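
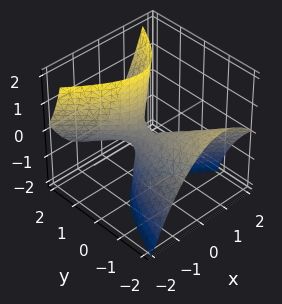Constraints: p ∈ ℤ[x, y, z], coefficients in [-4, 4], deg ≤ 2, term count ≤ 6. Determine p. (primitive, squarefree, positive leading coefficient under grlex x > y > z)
The degree is 2 — a generic line meets the surface in up to 2 points.
Against the integer gridlines: one x-axis crossing is at x = 0; one z-axis crossing is at z = 0; it crosses the y-axis at the gridline y = 0.
Solving for integer coefficients yields p as stated.

3*x^2 + 2*x*y - y^2 - 3*y*z + z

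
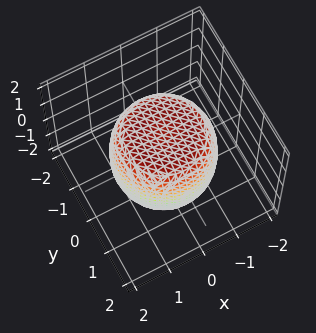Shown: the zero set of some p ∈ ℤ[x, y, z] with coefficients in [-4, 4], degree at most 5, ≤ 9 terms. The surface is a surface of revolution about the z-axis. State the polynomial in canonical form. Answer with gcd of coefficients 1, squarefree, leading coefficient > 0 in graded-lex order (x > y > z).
(a) The degree is 4 — the shape is more complex than any degree-3 surface.
(b) Symmetry: every cross-section ⟂ z is a circle, so x, y appear only via x² + y².
(c) From the axis intercepts and sections: a circular section at z = 1 has radius between 1 and 2.
(d) The integer polynomial consistent with all of this is the stated p.

2*x^4 + 4*x^2*y^2 + 2*y^4 - 2*x^2 - 2*y^2 + 2*z^2 - 3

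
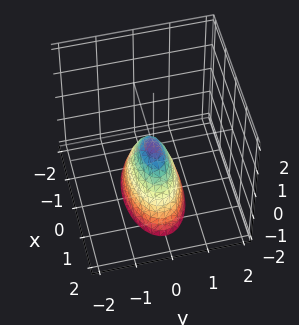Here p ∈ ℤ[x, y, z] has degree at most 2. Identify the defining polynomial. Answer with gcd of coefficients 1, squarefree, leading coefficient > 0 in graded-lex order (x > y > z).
x^2 + 3*y^2 + z

Degree: a paraboloid; a quadric, so deg p = 2.
Symmetries: mirror symmetry x ↦ −x ⇒ only even powers of x; mirror symmetry y ↦ −y ⇒ only even powers of y.
From the visible intercepts: it meets the x-axis at x = 0 (among the integer gridlines); one y-axis crossing is at y = 0; it crosses the z-axis at the gridline z = 0.
Putting this together gives p.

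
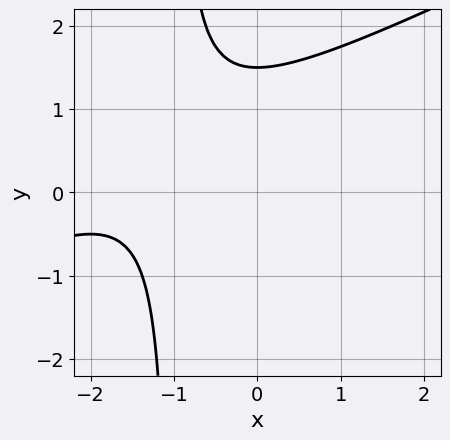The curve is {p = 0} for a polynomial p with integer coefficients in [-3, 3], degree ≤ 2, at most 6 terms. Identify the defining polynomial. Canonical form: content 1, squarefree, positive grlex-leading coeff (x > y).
First, deg p = 2.
Then, from the axis intercepts and sections: it misses every integer gridline on the x-axis.
Finally, together with the visible shape, these determine p as stated.

x^2 - 2*x*y + 3*x - 2*y + 3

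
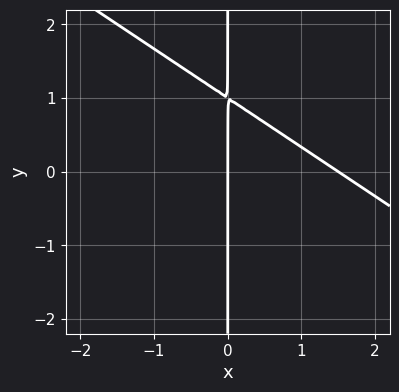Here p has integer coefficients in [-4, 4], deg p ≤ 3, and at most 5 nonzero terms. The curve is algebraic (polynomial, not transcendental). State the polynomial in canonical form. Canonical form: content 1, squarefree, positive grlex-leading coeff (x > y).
First, deg p = 2.
Next, observable constraints: it meets the x-axis at x = 0 (among the integer gridlines); every point of the y-axis in the box is on the curve.
Finally, putting this together gives p.

2*x^2 + 3*x*y - 3*x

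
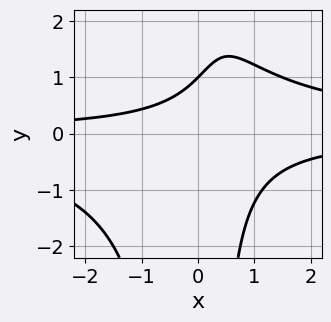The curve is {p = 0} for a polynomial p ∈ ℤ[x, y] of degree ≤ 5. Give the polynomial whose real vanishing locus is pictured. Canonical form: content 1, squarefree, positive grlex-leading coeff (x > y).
2*x^2*y^2 - 3*x*y + 3*y - 3

deg p = 4.
Reading off the gridlines: it meets the y-axis at y = 1 (among the integer gridlines); the curve avoids every integer x-axis point in the box.
Solving for integer coefficients yields p as stated.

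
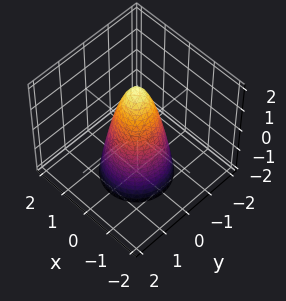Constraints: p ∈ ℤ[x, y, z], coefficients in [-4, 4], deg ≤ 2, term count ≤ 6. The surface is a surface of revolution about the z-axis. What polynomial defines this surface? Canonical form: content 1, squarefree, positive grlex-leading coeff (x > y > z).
(a) The degree is 2 — the shape is more complex than any degree-1 surface.
(b) Symmetries: the z-axis is an axis of rotation, so x and y enter only as x² + y².
(c) Against the integer gridlines: a circular section at z = 1 has radius between 0 and 1; one z-axis crossing is at z = 2.
(d) Putting this together gives p.

3*x^2 + 3*y^2 + z - 2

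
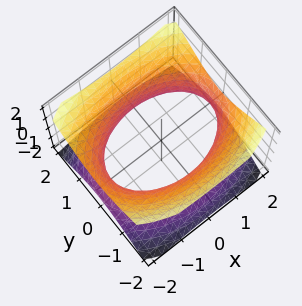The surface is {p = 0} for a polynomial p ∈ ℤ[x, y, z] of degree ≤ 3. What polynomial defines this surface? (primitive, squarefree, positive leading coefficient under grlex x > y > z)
x^2 + 2*y^2 - 2*z^2 - 3

1. The degree is 2 — one connected sheet with a waist; a quadric.
2. Symmetries: it's symmetric under z → −z, forcing even powers of z; it's symmetric under x → −x, forcing even powers of x; the y ↦ −y reflection is a symmetry, so y appears only in even powers.
3. Reading off the gridlines: it misses every integer gridline on the z-axis.
4. The integer polynomial consistent with all of this is the stated p.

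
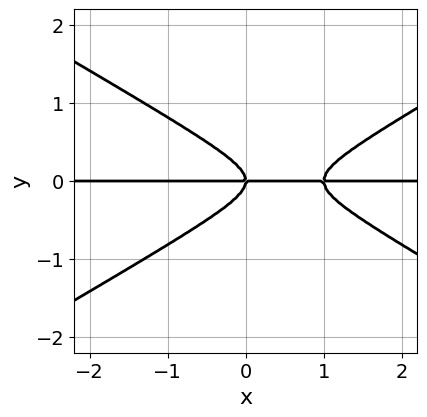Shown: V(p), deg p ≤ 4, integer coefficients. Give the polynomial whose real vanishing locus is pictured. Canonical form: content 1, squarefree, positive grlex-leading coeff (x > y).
Degree: the shape is more complex than any degree-2 curve, so deg p = 3.
Checking where it meets the axes: one y-axis crossing is at y = 0; every point of the x-axis in the box is on the curve.
These observations pin down the coefficients.

x^2*y - 3*y^3 - x*y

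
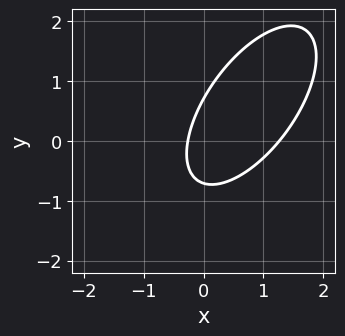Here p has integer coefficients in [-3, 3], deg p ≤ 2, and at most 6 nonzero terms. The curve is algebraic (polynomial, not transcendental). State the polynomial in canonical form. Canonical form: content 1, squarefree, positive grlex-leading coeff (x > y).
3*x^2 - 3*x*y + 2*y^2 - 3*x - 1

1. Degree: a generic line meets the curve in up to 2 points, so deg p = 2.
2. Putting this together gives p.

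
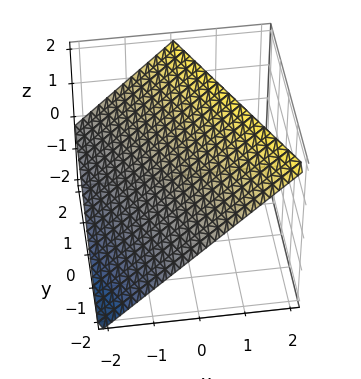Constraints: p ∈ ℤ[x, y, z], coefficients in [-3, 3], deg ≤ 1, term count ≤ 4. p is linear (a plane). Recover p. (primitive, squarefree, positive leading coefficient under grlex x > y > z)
The degree is 1 — every cross-section is a straight line — this is a plane.
From the axis intercepts and sections: one y-axis crossing is at y = -2; it meets the z-axis at z = 1 (among the integer gridlines); one x-axis crossing is at x = -1.
These observations pin down the coefficients.

2*x + y - 2*z + 2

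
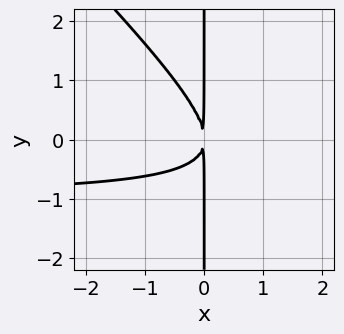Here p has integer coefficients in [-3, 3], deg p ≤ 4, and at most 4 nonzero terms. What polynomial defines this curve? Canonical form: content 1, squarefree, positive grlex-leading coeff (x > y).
x^2*y + x*y^2 + x^2

First, the degree is 3 — a generic line meets the curve in up to 3 points.
Then, reading off the gridlines: every point of the y-axis in the box is on the curve.
Finally, together with the visible shape, these determine p as stated.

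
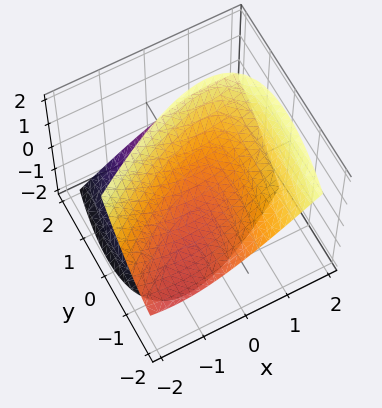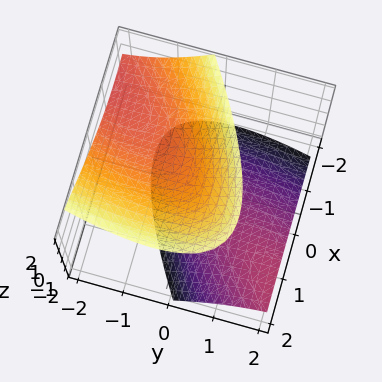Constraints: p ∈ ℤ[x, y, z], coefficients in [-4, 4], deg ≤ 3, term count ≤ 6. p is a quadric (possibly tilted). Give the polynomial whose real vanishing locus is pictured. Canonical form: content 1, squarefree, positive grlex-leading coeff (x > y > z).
There are 2 components. Treating them together as one polynomial.
The degree is 2 — the shape is more complex than any degree-1 surface.
Reading off the gridlines: it misses every integer gridline on the y-axis; the z-axis gridline crossings are at z ∈ {-1, 1}.
Together with the visible shape, these determine p as stated.

2*x^2 - 3*x*y + y^2 + 3*y*z - 2*z^2 + 2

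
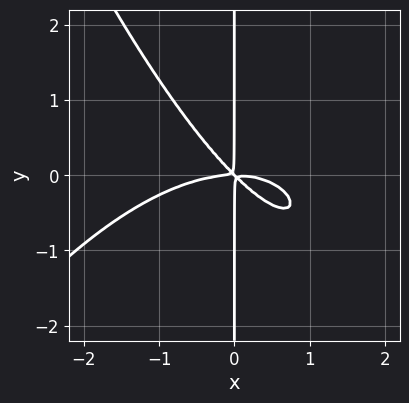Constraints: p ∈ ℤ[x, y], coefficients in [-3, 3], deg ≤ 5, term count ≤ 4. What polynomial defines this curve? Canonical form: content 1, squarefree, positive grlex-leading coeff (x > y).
(a) The degree is 4 — no degree-3 curve has this shape.
(b) Against the integer gridlines: every point of the y-axis in the box is on the curve.
(c) Together with the visible shape, these determine p as stated.

x^4 + 3*x^2*y + 3*x*y^2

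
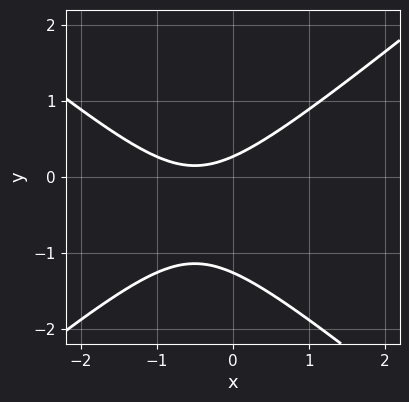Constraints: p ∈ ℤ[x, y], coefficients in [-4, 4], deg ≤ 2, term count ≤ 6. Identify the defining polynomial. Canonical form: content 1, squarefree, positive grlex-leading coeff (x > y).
2*x^2 - 3*y^2 + 2*x - 3*y + 1

(a) deg p = 2. No degree-1 curve has this shape.
(b) From the visible intercepts: no x-intercept at any integer in the box.
(c) Solving for integer coefficients yields p as stated.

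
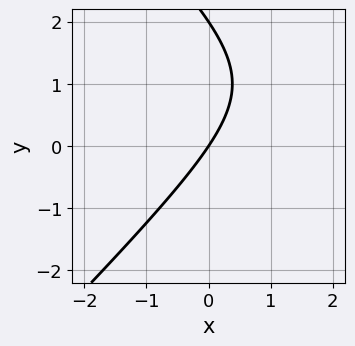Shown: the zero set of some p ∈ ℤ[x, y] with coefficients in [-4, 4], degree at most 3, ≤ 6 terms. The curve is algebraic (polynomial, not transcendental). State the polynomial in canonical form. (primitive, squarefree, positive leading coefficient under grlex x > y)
x^2 - y^2 - 3*x + 2*y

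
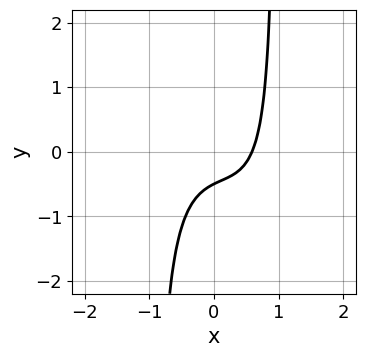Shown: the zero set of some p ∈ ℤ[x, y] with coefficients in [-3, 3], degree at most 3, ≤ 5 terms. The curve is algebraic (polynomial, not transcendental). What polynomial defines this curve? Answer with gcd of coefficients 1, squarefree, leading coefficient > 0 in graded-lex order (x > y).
2*x^3 + 2*x^2*y + x - 2*y - 1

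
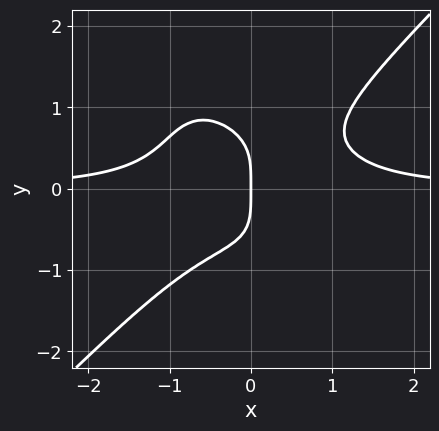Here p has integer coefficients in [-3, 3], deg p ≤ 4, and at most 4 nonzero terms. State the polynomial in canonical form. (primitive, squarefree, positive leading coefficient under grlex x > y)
1. The degree is 4 — a generic line meets the curve in up to 4 points.
2. From the visible intercepts: it meets the x-axis at x = 0 (among the integer gridlines); it meets the y-axis at y = 0 (among the integer gridlines).
3. These observations pin down the coefficients.

3*x^3*y - x*y^3 - 2*y^4 - 2*x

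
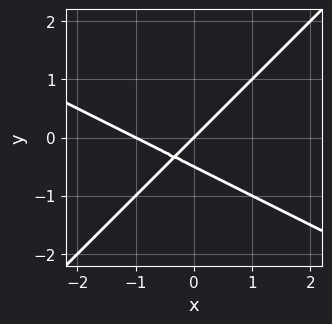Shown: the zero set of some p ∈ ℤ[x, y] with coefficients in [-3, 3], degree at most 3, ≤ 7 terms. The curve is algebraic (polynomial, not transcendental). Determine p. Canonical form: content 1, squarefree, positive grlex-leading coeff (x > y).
First, deg p = 2.
Next, against the integer gridlines: one y-axis crossing is at y = 0; among the integer gridlines, it crosses the x-axis at x ∈ {-1, 0}.
Finally, these observations pin down the coefficients.

x^2 + x*y - 2*y^2 + x - y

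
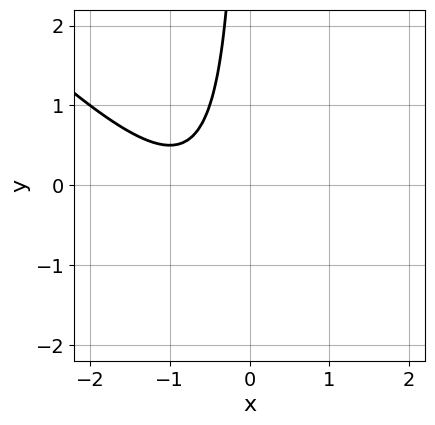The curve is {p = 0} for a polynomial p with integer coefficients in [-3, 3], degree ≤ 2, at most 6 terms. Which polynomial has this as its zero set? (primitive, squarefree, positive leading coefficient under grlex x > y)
2*x^2 + 2*x*y + 3*x + 2

1. The degree is 2 — no degree-1 curve has this shape.
2. Against the integer gridlines: it misses every integer gridline on the x-axis; it misses every integer gridline on the y-axis.
3. These observations pin down the coefficients.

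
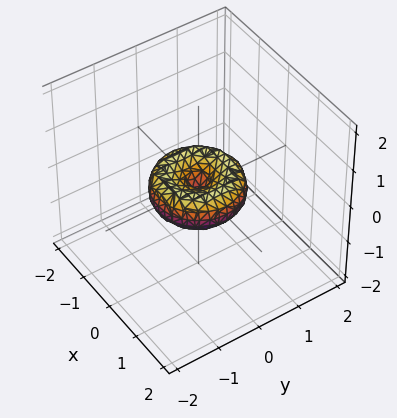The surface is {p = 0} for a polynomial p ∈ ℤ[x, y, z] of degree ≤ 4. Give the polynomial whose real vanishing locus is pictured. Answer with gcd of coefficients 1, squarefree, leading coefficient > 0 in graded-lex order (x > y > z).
2*x^4 + 4*x^2*y^2 + 2*y^4 - 2*x^2 - 2*y^2 + 3*z^2

First, deg p = 4.
Next, symmetries: the z-axis is an axis of rotation, so x and y enter only as x² + y².
Then, checking where it meets the axes: it meets the z-axis at z = 0 (among the integer gridlines); a circular section at z = 0 has radius exactly 1.
Finally, fitting integer coefficients to these (and the overall shape) gives p.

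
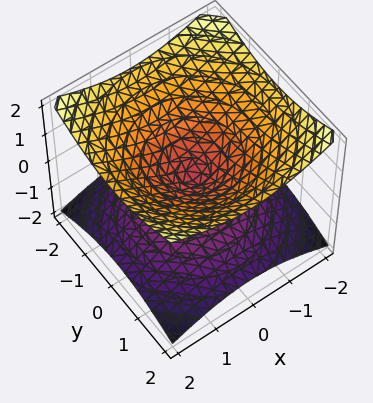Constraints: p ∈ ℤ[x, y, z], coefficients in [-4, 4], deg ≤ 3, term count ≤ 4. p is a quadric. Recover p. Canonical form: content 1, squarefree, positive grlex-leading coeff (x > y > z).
x^2 + y^2 - 2*z^2

1. The degree is 2 — a double cone through the origin; a quadric.
2. Symmetries: the z ↦ −z reflection is a symmetry, so z appears only in even powers; the surface is invariant under rotation about z: p = q(x² + y², z).
3. Observable constraints: it meets the y-axis at y = 0 (among the integer gridlines); one x-axis crossing is at x = 0; one z-axis crossing is at z = 0.
4. Matching integer coefficients to the picture gives p.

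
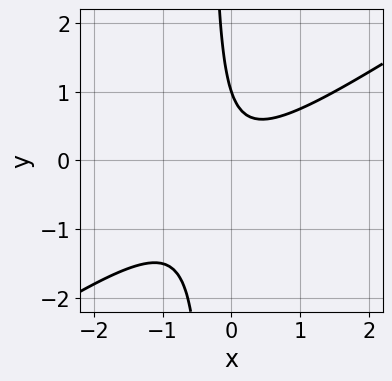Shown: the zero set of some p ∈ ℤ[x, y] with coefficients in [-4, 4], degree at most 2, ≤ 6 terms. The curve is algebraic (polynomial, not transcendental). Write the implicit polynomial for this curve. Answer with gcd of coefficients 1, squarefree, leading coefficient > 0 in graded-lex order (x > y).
2*x^2 - 3*x*y - y + 1

First, deg p = 2. No degree-1 curve has this shape.
Then, from the axis intercepts and sections: it misses every integer gridline on the x-axis; one y-axis crossing is at y = 1.
Finally, putting this together gives p.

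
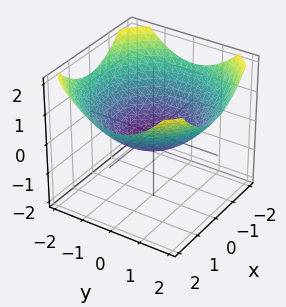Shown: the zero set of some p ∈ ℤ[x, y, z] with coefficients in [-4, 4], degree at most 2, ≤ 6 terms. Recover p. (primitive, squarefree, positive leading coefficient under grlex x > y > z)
First, degree: the shape is more complex than any degree-1 surface, so deg p = 2.
Then, symmetries: every cross-section ⟂ z is a circle, so x, y appear only via x² + y².
Next, against the integer gridlines: among the integer gridlines, it crosses the y-axis at y ∈ {-1, 1}; a circular section at z = 0 has radius exactly 1; the x-axis gridline crossings are at x ∈ {-1, 1}.
Finally, together with the visible shape, these determine p as stated.

x^2 + y^2 - 3*z - 1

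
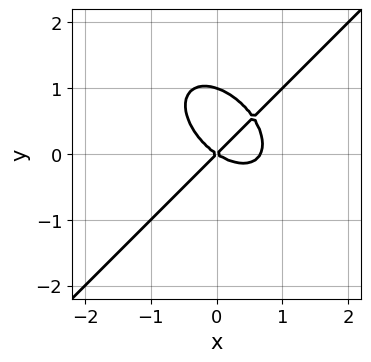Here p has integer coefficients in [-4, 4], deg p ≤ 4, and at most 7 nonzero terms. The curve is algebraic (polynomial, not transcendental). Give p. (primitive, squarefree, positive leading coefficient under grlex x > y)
First, the degree is 3 — the shape is more complex than any degree-2 curve.
Next, observable constraints: the y-axis gridline crossings are at y ∈ {0, 1}; it crosses the x-axis at the gridline x = 0.
Finally, matching integer coefficients to the picture gives p.

3*x^3 - 3*y^3 - 2*x^2 - x*y + 3*y^2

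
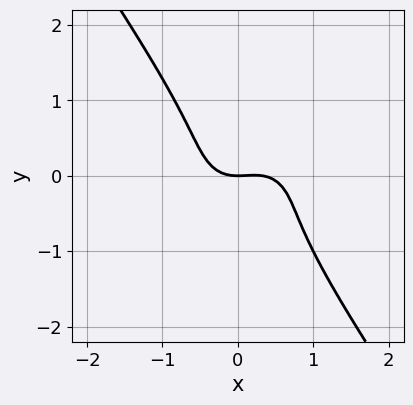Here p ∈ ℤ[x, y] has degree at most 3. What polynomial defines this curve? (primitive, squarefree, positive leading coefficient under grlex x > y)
deg p = 3. A generic line meets the curve in up to 3 points.
Observable constraints: it crosses the y-axis at the gridline y = 0; it crosses the x-axis at the gridline x = 0.
Putting this together gives p.

3*x^3 + 3*x*y^2 + 3*y^3 - x^2 + 2*y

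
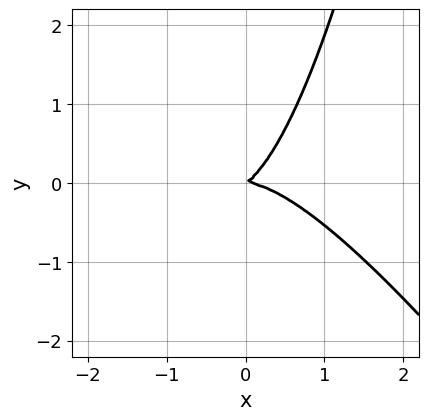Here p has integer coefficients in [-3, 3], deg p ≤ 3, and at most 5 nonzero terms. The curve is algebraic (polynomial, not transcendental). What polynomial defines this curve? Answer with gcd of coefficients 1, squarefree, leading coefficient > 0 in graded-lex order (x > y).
First, degree: the shape is more complex than any degree-2 curve, so deg p = 3.
Then, reading off the gridlines: it meets the x-axis at x = 0 (among the integer gridlines); it crosses the y-axis at the gridline y = 0.
Finally, together with the visible shape, these determine p as stated.

3*x^3 + 2*x^2*y + 2*x*y - 3*y^2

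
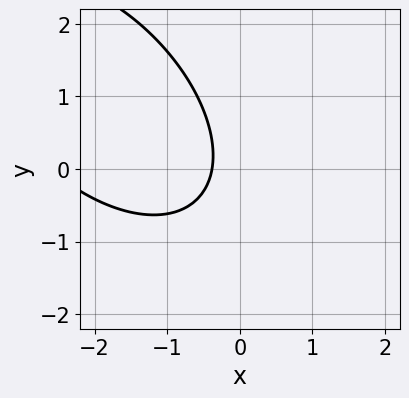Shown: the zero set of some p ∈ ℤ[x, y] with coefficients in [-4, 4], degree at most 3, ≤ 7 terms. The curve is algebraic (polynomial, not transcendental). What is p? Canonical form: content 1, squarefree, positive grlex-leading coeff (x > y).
x^2 + x*y + y^2 + 3*x + 1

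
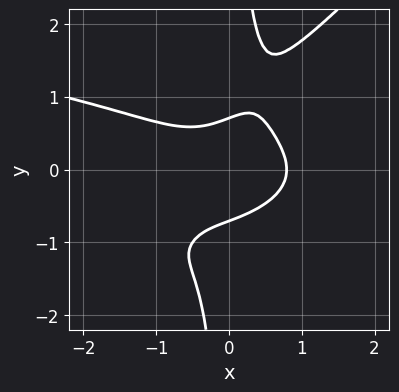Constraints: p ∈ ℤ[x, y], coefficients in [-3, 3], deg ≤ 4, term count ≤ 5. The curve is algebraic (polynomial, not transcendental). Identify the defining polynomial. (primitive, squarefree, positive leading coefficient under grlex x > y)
3*x^2*y^2 - 3*x*y^3 + 2*x^3 + 2*y^2 - 1

(a) Degree: the shape is more complex than any degree-3 curve, so deg p = 4.
(b) The integer polynomial consistent with all of this is the stated p.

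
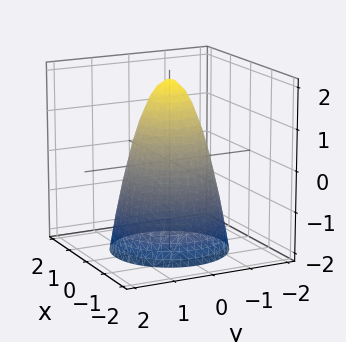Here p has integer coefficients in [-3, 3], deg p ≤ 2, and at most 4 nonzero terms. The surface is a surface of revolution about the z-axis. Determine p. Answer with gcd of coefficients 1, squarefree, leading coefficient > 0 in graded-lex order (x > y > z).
2*x^2 + 2*y^2 + z - 2

Degree: no degree-1 surface has this shape, so deg p = 2.
By symmetry, every cross-section ⟂ z is a circle, so x, y appear only via x² + y².
Against the integer gridlines: among the integer gridlines, it crosses the x-axis at x ∈ {-1, 1}; a circular section at z = 0 has radius exactly 1; the y-axis gridline crossings are at y ∈ {-1, 1}; one z-axis crossing is at z = 2.
Fitting integer coefficients to these (and the overall shape) gives p.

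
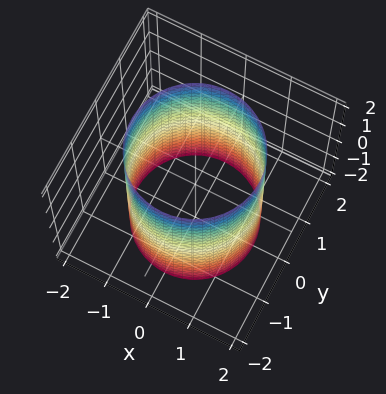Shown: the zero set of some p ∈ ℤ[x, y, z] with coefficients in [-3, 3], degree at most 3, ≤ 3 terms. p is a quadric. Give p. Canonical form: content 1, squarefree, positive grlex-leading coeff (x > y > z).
x^2 + y^2 - 2

First, deg p = 2. Constant cross-section along one axis; a quadric.
Then, symmetries: it's symmetric under z → −z, forcing even powers of z; every cross-section ⟂ z is a circle, so x, y appear only via x² + y².
Then, against the integer gridlines: no z-intercept at any integer in the box; a circular section at z = 0 has radius between 1 and 2.
Finally, matching integer coefficients to the picture gives p.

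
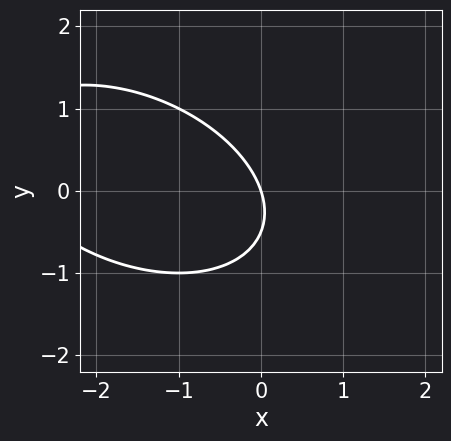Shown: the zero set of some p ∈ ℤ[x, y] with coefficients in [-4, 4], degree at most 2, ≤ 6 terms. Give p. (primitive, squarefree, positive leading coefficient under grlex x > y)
1. Degree: a generic line meets the curve in up to 2 points, so deg p = 2.
2. Observable constraints: one x-axis crossing is at x = 0; it meets the y-axis at y = 0 (among the integer gridlines).
3. Putting this together gives p.

x^2 + x*y + 2*y^2 + 3*x + y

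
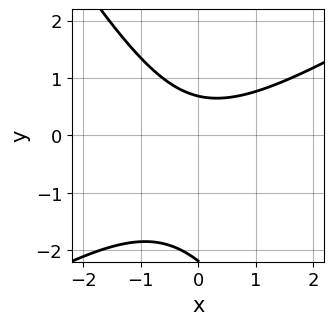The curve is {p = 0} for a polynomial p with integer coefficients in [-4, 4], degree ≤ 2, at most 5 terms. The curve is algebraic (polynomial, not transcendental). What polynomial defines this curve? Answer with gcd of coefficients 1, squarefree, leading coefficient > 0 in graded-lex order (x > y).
2*x^2 - 2*x*y - 2*y^2 - 3*y + 3

Degree: no degree-1 curve has this shape, so deg p = 2.
Against the integer gridlines: the curve avoids every integer x-axis point in the box.
The integer polynomial consistent with all of this is the stated p.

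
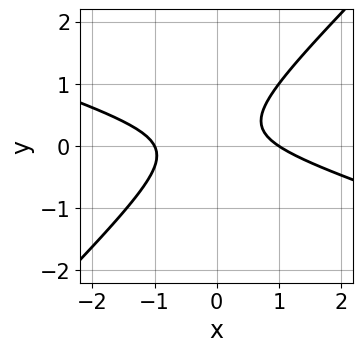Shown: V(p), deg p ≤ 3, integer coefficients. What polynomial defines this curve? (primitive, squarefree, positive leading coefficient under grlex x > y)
(a) deg p = 2. No degree-1 curve has this shape.
(b) Observable constraints: no y-intercept at any integer in the box; among the integer gridlines, it crosses the x-axis at x ∈ {-1, 1}.
(c) Together with the visible shape, these determine p as stated.

x^2 + 2*x*y - 3*y^2 + y - 1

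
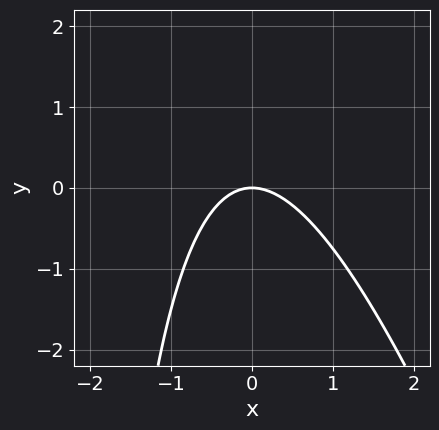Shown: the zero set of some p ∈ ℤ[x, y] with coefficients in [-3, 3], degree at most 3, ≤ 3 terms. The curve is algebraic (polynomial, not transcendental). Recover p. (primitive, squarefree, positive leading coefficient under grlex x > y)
The degree is 2 — a generic line meets the curve in up to 2 points.
Reading off the gridlines: it meets the x-axis at x = 0 (among the integer gridlines); one y-axis crossing is at y = 0.
The integer polynomial consistent with all of this is the stated p.

3*x^2 + x*y + 3*y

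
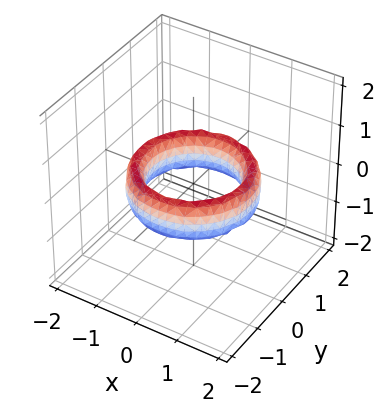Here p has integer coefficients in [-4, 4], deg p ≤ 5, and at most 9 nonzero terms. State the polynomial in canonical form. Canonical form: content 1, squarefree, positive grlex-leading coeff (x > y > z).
First, deg p = 4. A generic line meets the surface in up to 4 points.
Next, symmetries: every cross-section ⟂ z is a circle, so x, y appear only via x² + y².
Then, observable constraints: a circular section at z = 0 has radius exactly 1; the x-axis gridline crossings are at x ∈ {-1, 1}.
Finally, putting this together gives p. Check: (0, -1, 0) on the y-axis lies on the surface, and p(0, -1, 0) = 0. ✓

x^4 + 2*x^2*y^2 + y^4 - 3*x^2 - 3*y^2 + z^2 + 2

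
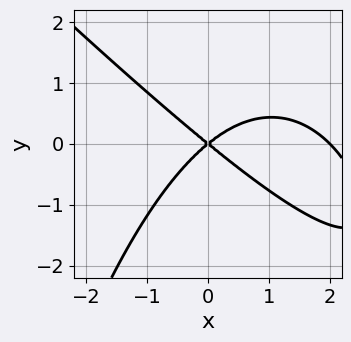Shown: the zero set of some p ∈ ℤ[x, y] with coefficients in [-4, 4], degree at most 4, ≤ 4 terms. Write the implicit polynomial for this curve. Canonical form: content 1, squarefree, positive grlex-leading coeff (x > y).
x^3 + x^2*y - 2*x^2 + 3*y^2

1. The degree is 3 — no degree-2 curve has this shape.
2. Checking where it meets the axes: it meets the y-axis at y = 0 (among the integer gridlines); the x-axis gridline crossings are at x ∈ {0, 2}.
3. Solving for integer coefficients yields p as stated.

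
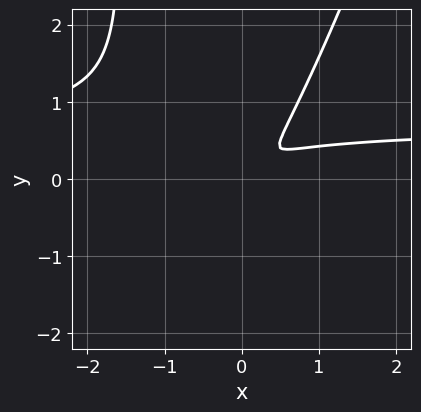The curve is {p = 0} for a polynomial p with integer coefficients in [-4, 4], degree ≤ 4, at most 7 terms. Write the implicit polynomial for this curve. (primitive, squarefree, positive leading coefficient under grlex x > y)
3*x^2*y - x*y^2 - 2*x^2 + 3*x*y - 2*y^2

1. The degree is 3 — the shape is more complex than any degree-2 curve.
2. Matching integer coefficients to the picture gives p.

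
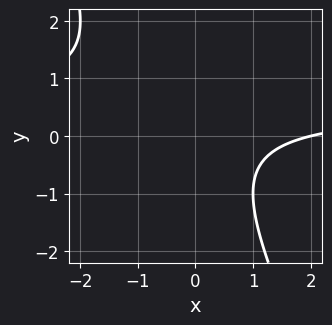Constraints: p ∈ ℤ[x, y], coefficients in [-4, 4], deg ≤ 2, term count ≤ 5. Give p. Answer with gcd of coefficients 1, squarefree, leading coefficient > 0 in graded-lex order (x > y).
2*x*y + y^2 - x + 2

1. Degree: the shape is more complex than any degree-1 curve, so deg p = 2.
2. Checking where it meets the axes: it meets the x-axis at x = 2 (among the integer gridlines); no y-intercept at any integer in the box.
3. Fitting integer coefficients to these (and the overall shape) gives p.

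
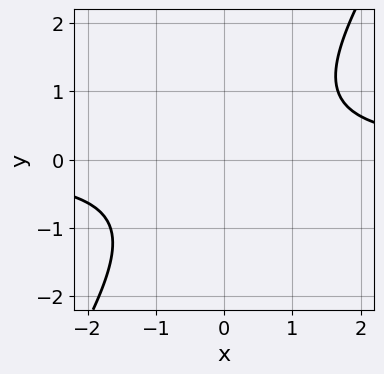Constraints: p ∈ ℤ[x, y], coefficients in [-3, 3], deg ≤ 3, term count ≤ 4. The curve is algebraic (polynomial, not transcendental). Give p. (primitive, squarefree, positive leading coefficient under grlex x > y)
(a) Degree: no degree-1 curve has this shape, so deg p = 2.
(b) Against the integer gridlines: no x-intercept at any integer in the box; the curve avoids every integer y-axis point in the box.
(c) These observations pin down the coefficients.

3*x*y - 2*y^2 - 3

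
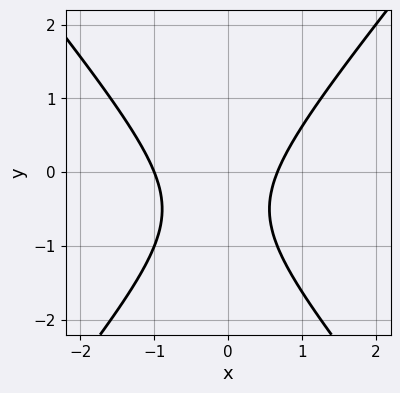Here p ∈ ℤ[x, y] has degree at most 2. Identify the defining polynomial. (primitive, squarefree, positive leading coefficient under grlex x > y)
3*x^2 - 2*y^2 + x - 2*y - 2

1. deg p = 2. No degree-1 curve has this shape.
2. Checking where it meets the axes: no y-intercept at any integer in the box; one x-axis crossing is at x = -1.
3. The integer polynomial consistent with all of this is the stated p.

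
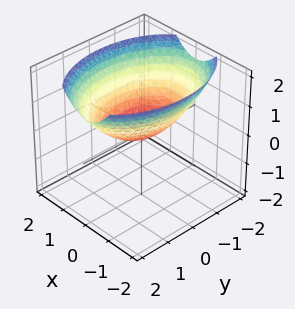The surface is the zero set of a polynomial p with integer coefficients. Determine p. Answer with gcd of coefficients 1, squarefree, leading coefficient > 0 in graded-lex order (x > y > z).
2*x^2 + y^2 - 3*z

First, deg p = 2.
Next, symmetries: it's symmetric under y → −y, forcing even powers of y; it's symmetric under x → −x, forcing even powers of x.
Then, checking where it meets the axes: it crosses the y-axis at the gridline y = 0; it meets the z-axis at z = 0 (among the integer gridlines); one x-axis crossing is at x = 0.
Finally, together with the visible shape, these determine p as stated.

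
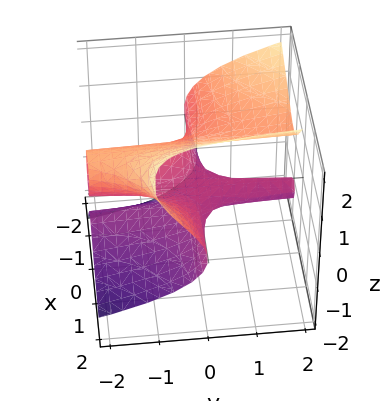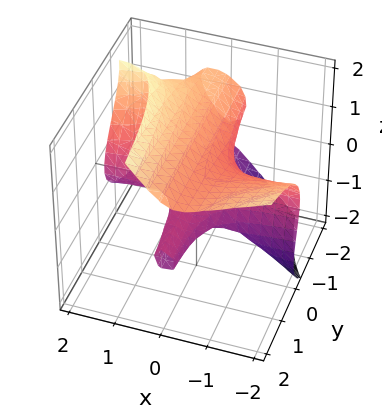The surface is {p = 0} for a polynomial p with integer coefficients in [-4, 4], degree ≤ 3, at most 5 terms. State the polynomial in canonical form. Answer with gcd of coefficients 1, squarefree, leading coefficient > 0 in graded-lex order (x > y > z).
3*x^2*y + 3*x*z^2 - 3*z^3 + 2*z^2 + 2*z

The degree is 3 — a generic line meets the surface in up to 3 points.
From the axis intercepts and sections: it crosses the z-axis at the gridline z = 0; the visible x-axis segment lies entirely on the surface; the visible y-axis segment lies entirely on the surface.
Together with the visible shape, these determine p as stated.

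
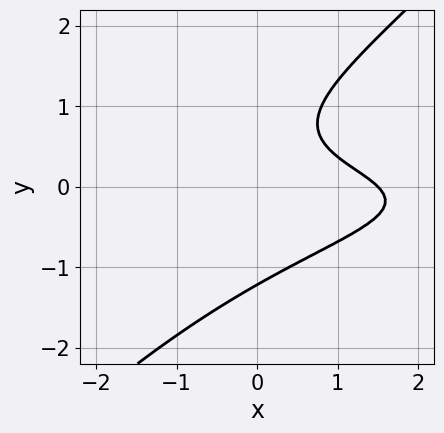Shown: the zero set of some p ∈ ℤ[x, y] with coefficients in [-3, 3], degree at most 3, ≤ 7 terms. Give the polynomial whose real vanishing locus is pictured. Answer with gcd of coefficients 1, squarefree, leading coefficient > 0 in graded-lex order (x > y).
3*x*y^2 - 3*y^3 + 2*x + 2*y - 3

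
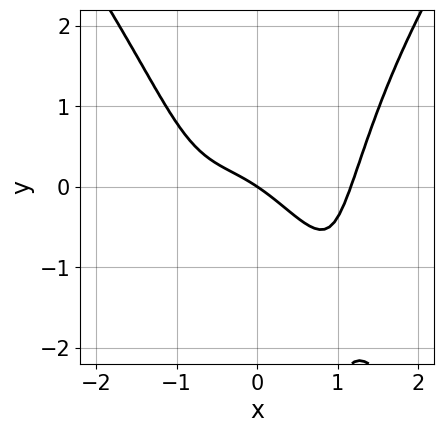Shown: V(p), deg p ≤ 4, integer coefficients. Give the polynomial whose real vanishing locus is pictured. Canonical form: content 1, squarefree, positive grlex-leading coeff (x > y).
deg p = 4. A generic line meets the curve in up to 4 points.
From the visible intercepts: one x-axis crossing is at x = 0; it crosses the y-axis at the gridline y = 0.
Together with the visible shape, these determine p as stated.

2*x^4 - x^2*y^2 - x^2 - 2*x - 3*y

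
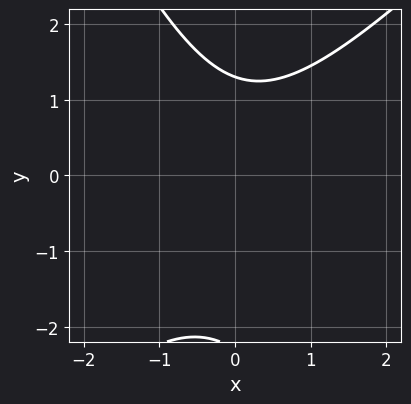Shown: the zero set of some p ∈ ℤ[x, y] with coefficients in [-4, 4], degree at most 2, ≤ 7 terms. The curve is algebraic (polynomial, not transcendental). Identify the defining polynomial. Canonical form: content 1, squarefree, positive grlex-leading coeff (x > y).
Degree: the shape is more complex than any degree-1 curve, so deg p = 2.
Against the integer gridlines: it misses every integer gridline on the x-axis.
The integer polynomial consistent with all of this is the stated p.

2*x^2 - x*y - y^2 - y + 3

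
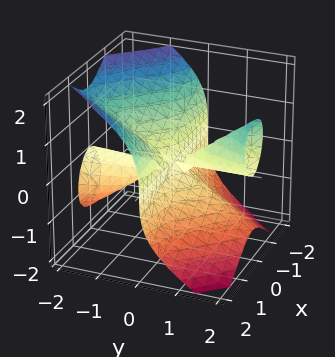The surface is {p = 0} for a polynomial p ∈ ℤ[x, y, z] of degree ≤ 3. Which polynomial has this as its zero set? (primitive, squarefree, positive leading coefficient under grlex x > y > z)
3*x^2*y - y^2*z + 2*z^3

(a) There are 2 components.
(b) Degree: a generic line meets the surface in up to 3 points, so deg p = 3.
(c) Against the integer gridlines: every point of the x-axis in the box is on the surface; one z-axis crossing is at z = 0; the visible y-axis segment lies entirely on the surface.
(d) Putting this together gives p.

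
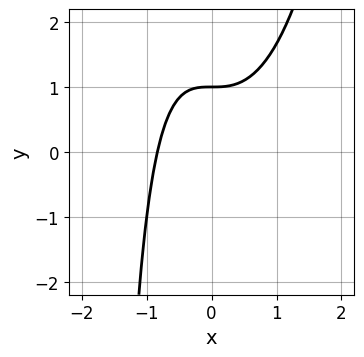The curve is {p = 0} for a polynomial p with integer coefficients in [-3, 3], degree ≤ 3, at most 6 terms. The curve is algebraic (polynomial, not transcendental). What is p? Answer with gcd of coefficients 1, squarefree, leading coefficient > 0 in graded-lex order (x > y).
2*x^3 - x*y + x - 2*y + 2

First, degree: a generic line meets the curve in up to 3 points, so deg p = 3.
Next, checking where it meets the axes: it meets the y-axis at y = 1 (among the integer gridlines).
Finally, matching integer coefficients to the picture gives p.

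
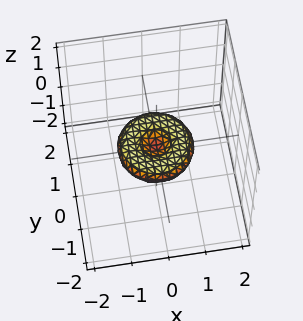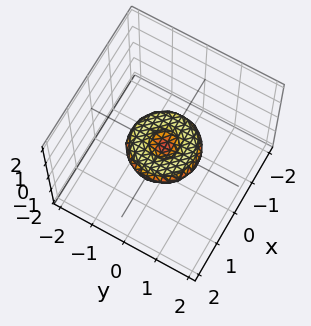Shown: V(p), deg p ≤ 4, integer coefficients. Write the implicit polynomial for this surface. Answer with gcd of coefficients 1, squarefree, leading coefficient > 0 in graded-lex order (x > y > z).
x^4 + 2*x^2*y^2 + y^4 - x^2 - y^2 + 3*z^2

(a) The degree is 4 — no degree-3 surface has this shape.
(b) Symmetry: the surface is invariant under rotation about z: p = q(x² + y², z).
(c) Observable constraints: a circular section at z = 0 has radius exactly 1; the y-axis gridline crossings are at y ∈ {-1, 0, 1}; it crosses the z-axis at the gridline z = 0; among the integer gridlines, it crosses the x-axis at x ∈ {-1, 0, 1}.
(d) Matching integer coefficients to the picture gives p.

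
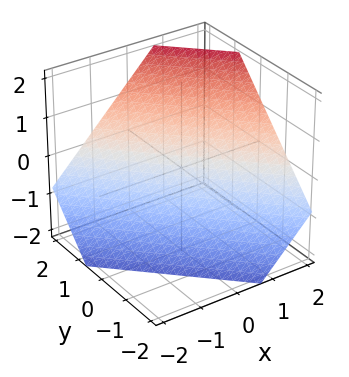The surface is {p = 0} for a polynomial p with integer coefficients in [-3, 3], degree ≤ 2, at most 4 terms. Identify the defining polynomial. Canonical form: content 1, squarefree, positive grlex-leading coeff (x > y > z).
3*x + 3*y - 3*z - 2

1. deg p = 1.
2. Putting this together gives p.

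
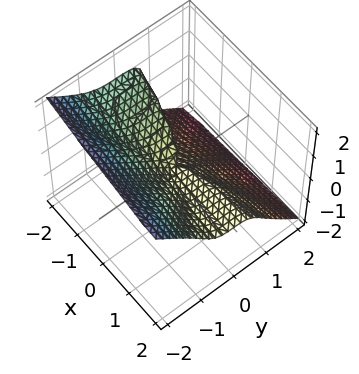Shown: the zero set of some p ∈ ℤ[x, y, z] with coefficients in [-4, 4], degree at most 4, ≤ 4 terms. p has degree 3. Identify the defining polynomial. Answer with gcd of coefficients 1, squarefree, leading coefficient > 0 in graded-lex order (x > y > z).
1. The degree is 3 — the shape is more complex than any degree-2 surface.
2. Observable constraints: the visible x-axis segment lies entirely on the surface; one z-axis crossing is at z = 0; it crosses the y-axis at the gridline y = 0.
3. These observations pin down the coefficients.

2*y^3 + 2*z^3 + x*z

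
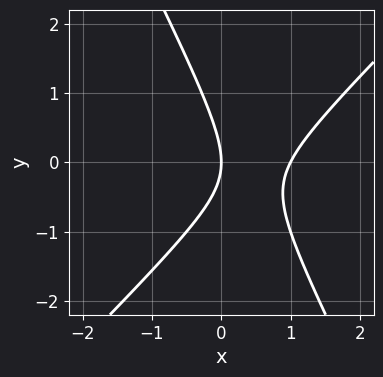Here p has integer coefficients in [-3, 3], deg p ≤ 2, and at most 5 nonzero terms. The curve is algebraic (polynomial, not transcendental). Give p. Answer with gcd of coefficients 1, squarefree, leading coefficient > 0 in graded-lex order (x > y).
2*x^2 - x*y - y^2 - 2*x

Degree: no degree-1 curve has this shape, so deg p = 2.
Checking where it meets the axes: it meets the y-axis at y = 0 (among the integer gridlines); the x-axis gridline crossings are at x ∈ {0, 1}.
The integer polynomial consistent with all of this is the stated p.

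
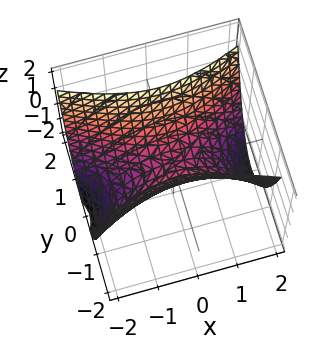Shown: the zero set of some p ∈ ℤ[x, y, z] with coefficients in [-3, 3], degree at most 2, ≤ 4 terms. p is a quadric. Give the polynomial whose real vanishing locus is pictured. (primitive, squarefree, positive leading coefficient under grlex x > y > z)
(a) The degree is 2 — a hyperbolic paraboloid; a quadric.
(b) Symmetries: it's symmetric under x → −x, forcing even powers of x; the y ↦ −y reflection is a symmetry, so y appears only in even powers.
(c) Observable constraints: it meets the x-axis at x = 0 (among the integer gridlines); it meets the y-axis at y = 0 (among the integer gridlines); one z-axis crossing is at z = 0.
(d) The integer polynomial consistent with all of this is the stated p.

x^2 - 3*y^2 + 2*z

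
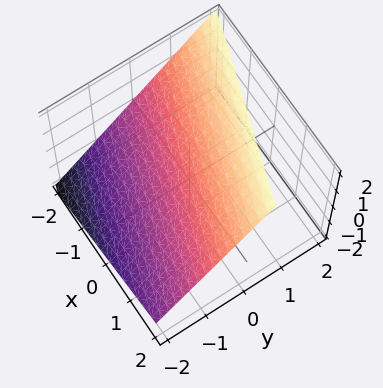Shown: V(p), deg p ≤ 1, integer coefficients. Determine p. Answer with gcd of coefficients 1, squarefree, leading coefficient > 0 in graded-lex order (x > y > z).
1. deg p = 1.
2. Checking where it meets the axes: it meets the x-axis at x = -2 (among the integer gridlines).
3. The integer polynomial consistent with all of this is the stated p.

x + 3*y - 3*z + 2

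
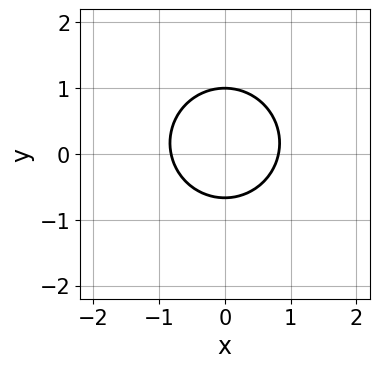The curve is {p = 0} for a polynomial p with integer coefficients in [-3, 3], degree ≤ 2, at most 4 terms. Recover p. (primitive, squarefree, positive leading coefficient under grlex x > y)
3*x^2 + 3*y^2 - y - 2

deg p = 2. No degree-1 curve has this shape.
Symmetries: it's symmetric under x → −x, forcing even powers of x.
Observable constraints: it crosses the y-axis at the gridline y = 1.
These observations pin down the coefficients.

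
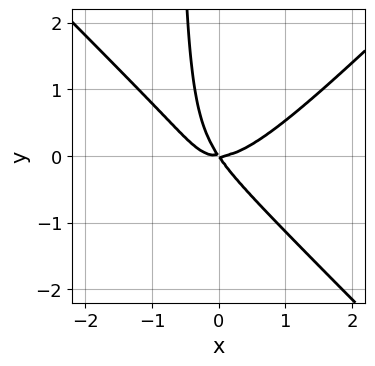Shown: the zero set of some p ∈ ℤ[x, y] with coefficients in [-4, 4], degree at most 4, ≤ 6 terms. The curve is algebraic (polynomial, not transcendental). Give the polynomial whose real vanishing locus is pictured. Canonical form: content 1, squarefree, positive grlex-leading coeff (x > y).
deg p = 3. The shape is more complex than any degree-2 curve.
From the visible intercepts: it crosses the x-axis at the gridline x = 0; it crosses the y-axis at the gridline y = 0.
Together with the visible shape, these determine p as stated.

3*x^3 - 3*x*y^2 - 3*x*y - 2*y^2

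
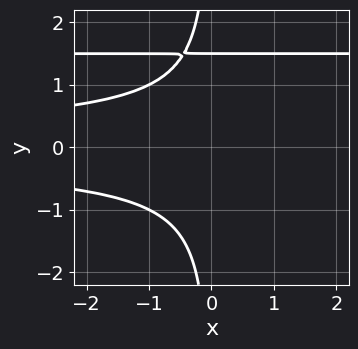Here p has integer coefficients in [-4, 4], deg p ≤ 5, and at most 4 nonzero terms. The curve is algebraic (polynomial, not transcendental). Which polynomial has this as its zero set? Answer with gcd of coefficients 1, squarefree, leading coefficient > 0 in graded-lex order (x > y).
2*x*y^3 - 3*x*y^2 + 2*y - 3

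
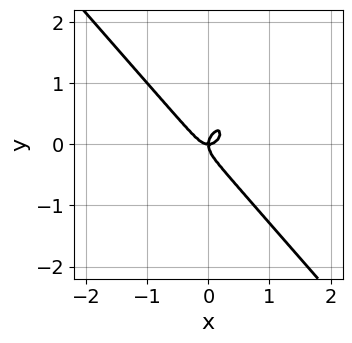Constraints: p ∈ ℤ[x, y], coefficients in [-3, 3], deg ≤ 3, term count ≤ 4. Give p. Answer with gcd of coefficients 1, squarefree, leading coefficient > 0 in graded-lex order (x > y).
1. The degree is 3 — the shape is more complex than any degree-2 curve.
2. Checking where it meets the axes: it meets the y-axis at y = 0 (among the integer gridlines); it crosses the x-axis at the gridline x = 0.
3. Matching integer coefficients to the picture gives p.

3*x^3 + 2*y^3 - x*y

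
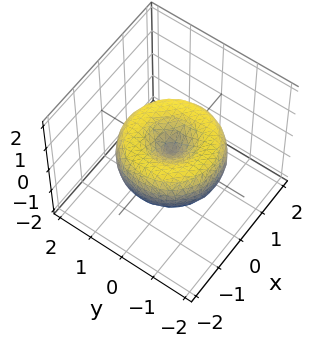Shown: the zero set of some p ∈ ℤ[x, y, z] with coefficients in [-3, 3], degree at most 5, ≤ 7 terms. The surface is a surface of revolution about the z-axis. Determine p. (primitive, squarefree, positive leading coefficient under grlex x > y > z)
(a) The degree is 4 — no degree-3 surface has this shape.
(b) Symmetry: every cross-section ⟂ z is a circle, so x, y appear only via x² + y².
(c) Observable constraints: it meets the z-axis at z = 0 (among the integer gridlines); it crosses the y-axis at the gridline y = 0; it meets the x-axis at x = 0 (among the integer gridlines).
(d) The integer polynomial consistent with all of this is the stated p.

x^4 + 2*x^2*y^2 + y^4 - 2*x^2 - 2*y^2 + 2*z^2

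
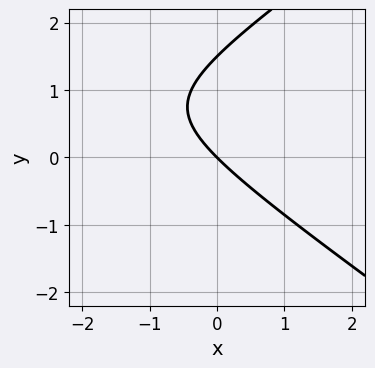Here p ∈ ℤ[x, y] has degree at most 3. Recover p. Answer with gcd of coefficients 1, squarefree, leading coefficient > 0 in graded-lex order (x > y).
First, deg p = 2.
Then, against the integer gridlines: it meets the x-axis at x = 0 (among the integer gridlines); it meets the y-axis at y = 0 (among the integer gridlines).
Finally, together with the visible shape, these determine p as stated.

x^2 - 2*y^2 + 3*x + 3*y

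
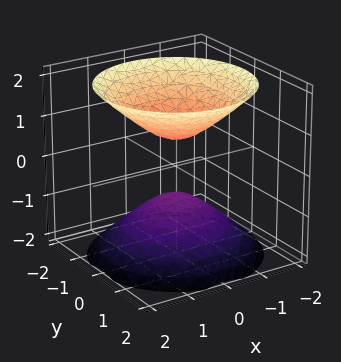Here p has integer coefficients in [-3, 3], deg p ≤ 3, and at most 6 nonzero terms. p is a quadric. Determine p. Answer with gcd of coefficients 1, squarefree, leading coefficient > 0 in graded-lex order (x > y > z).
2*x^2 + 2*y^2 - 2*z^2 + 1

1. There are 2 components. They look like related sheets of one shape, so recover p as a whole.
2. Degree: two sheets facing apart; a quadric, so deg p = 2.
3. By symmetry, the surface is invariant under rotation about z: p = q(x² + y², z); mirror symmetry z ↦ −z ⇒ only even powers of z.
4. From the axis intercepts and sections: it misses every integer gridline on the y-axis; it misses every integer gridline on the x-axis; a circular section at z = 2 has radius between 1 and 2.
5. Solving for integer coefficients yields p as stated.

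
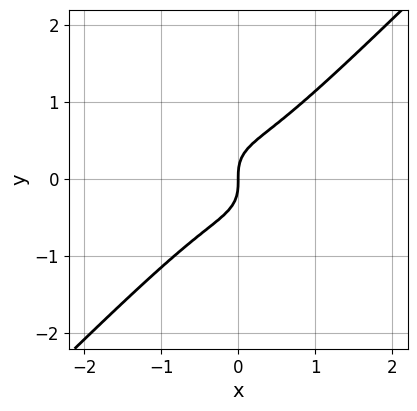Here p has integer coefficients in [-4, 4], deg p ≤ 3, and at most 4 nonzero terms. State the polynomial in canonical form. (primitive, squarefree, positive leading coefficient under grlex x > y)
2*x^3 - 2*y^3 + x

The degree is 3 — a generic line meets the curve in up to 3 points.
Observable constraints: one x-axis crossing is at x = 0; it meets the y-axis at y = 0 (among the integer gridlines).
Matching integer coefficients to the picture gives p.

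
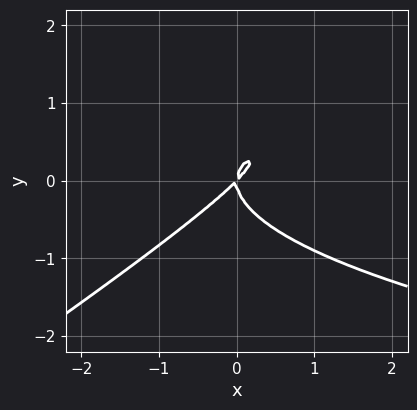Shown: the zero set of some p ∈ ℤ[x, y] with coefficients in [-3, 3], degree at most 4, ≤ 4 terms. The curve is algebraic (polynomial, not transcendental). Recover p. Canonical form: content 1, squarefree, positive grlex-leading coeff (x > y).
First, deg p = 3. A generic line meets the curve in up to 3 points.
Then, from the axis intercepts and sections: it meets the x-axis at x = 0 (among the integer gridlines); it meets the y-axis at y = 0 (among the integer gridlines).
Finally, putting this together gives p.

2*x*y^2 - 3*y^3 - 2*x^2 + 2*x*y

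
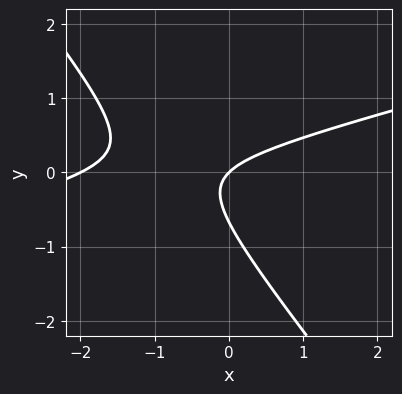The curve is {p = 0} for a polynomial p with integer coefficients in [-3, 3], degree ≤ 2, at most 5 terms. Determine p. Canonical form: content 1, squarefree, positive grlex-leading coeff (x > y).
x^2 - 3*x*y - 3*y^2 + 2*x - 2*y

(a) The degree is 2 — a generic line meets the curve in up to 2 points.
(b) From the visible intercepts: one y-axis crossing is at y = 0; among the integer gridlines, it crosses the x-axis at x ∈ {-2, 0}.
(c) Matching integer coefficients to the picture gives p.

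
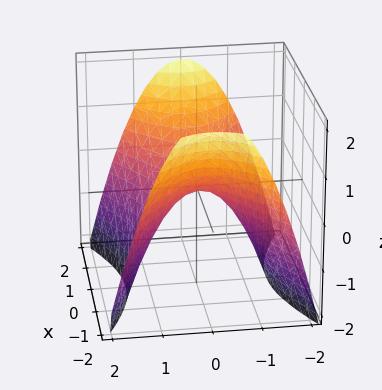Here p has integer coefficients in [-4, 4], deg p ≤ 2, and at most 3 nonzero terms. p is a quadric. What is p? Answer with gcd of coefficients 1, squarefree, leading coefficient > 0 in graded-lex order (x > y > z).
x^2 - 2*y^2 - 2*z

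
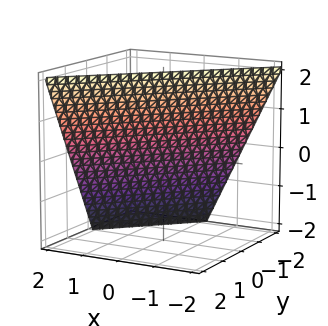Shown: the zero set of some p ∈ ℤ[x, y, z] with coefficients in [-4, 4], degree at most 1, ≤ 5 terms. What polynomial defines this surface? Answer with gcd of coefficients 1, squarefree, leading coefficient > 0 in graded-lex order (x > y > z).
2*x - 2*y + z - 2

The degree is 1 — every cross-section is a straight line — this is a plane.
Against the integer gridlines: it crosses the x-axis at the gridline x = 1; it meets the y-axis at y = -1 (among the integer gridlines).
Matching integer coefficients to the picture gives p.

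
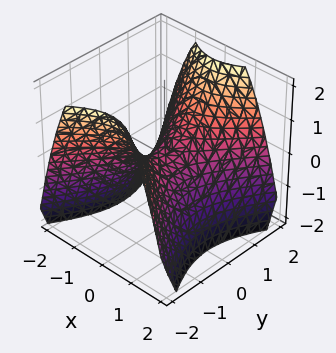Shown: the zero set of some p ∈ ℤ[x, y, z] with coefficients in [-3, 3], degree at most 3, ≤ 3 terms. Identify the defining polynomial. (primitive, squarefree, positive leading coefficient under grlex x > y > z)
3*x^2 - 2*y^2 + 3*z

First, degree: a saddle surface; a quadric, so deg p = 2.
Then, symmetries: the x ↦ −x reflection is a symmetry, so x appears only in even powers; it's symmetric under y → −y, forcing even powers of y.
Next, observable constraints: it crosses the z-axis at the gridline z = 0; one x-axis crossing is at x = 0; it crosses the y-axis at the gridline y = 0.
Finally, together with the visible shape, these determine p as stated.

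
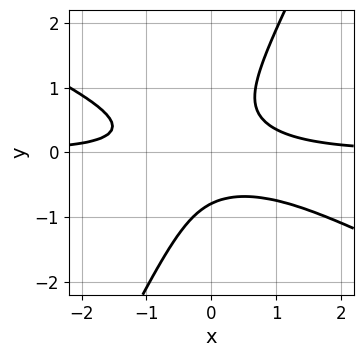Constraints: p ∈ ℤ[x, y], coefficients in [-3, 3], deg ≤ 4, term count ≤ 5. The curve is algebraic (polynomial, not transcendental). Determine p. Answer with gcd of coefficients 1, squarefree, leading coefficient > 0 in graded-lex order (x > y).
The degree is 3 — the shape is more complex than any degree-2 curve.
Observable constraints: it misses every integer gridline on the x-axis.
The integer polynomial consistent with all of this is the stated p.

2*x^2*y + 3*x*y^2 - 2*y^3 - 1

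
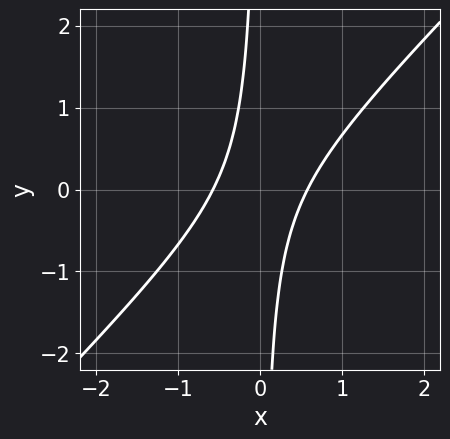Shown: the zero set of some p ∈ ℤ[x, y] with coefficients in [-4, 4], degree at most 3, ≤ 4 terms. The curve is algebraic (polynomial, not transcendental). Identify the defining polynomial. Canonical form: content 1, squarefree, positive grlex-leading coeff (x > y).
1. Degree: the shape is more complex than any degree-1 curve, so deg p = 2.
2. Checking where it meets the axes: the curve avoids every integer y-axis point in the box.
3. Assembling these constraints gives the stated polynomial.

3*x^2 - 3*x*y - 1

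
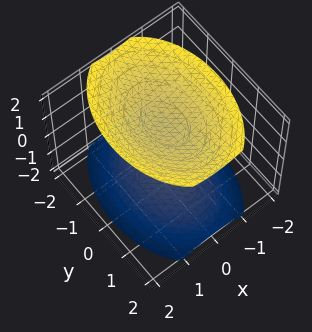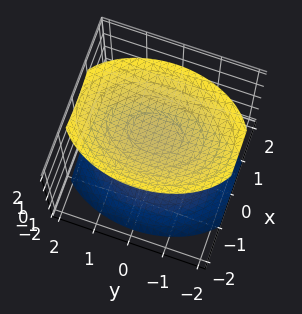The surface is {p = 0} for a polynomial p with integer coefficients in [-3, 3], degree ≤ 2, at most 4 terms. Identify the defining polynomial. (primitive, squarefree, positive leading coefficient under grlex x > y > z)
1. I count 2 distinct pieces. Treating them together as one polynomial.
2. deg p = 2. Two separate bowl-shaped sheets opening away from each other; a quadric.
3. Symmetries: mirror symmetry y ↦ −y ⇒ only even powers of y; mirror symmetry z ↦ −z ⇒ only even powers of z; the x ↦ −x reflection is a symmetry, so x appears only in even powers.
4. Checking where it meets the axes: the surface avoids every integer y-axis point in the box; it misses every integer gridline on the x-axis.
5. These observations pin down the coefficients.

2*x^2 + y^2 - 2*z^2 + 3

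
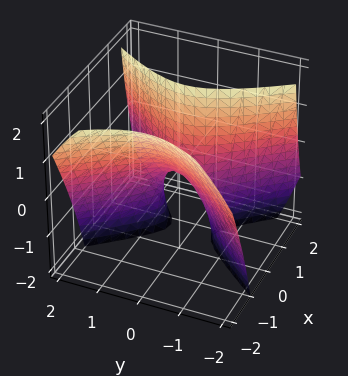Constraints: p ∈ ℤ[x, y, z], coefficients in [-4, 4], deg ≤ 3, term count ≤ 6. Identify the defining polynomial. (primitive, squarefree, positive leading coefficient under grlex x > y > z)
First, the degree is 2 — a generic line meets the surface in up to 2 points.
Next, reading off the gridlines: one z-axis crossing is at z = 0; it meets the x-axis at x = 0 (among the integer gridlines); one y-axis crossing is at y = 0.
Finally, solving for integer coefficients yields p as stated.

3*x^2 + 2*x*z - 2*y^2 - z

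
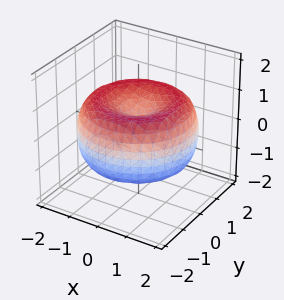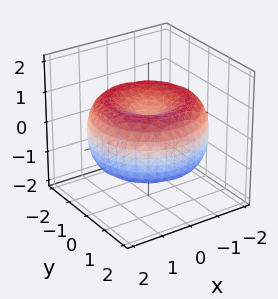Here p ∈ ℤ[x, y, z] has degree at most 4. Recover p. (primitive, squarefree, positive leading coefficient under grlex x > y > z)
x^4 + 2*x^2*y^2 + y^4 - 3*x^2 - 3*y^2 + 3*z^2 - 1

Degree: a generic line meets the surface in up to 4 points, so deg p = 4.
Symmetries: rotational symmetry about the z-axis ⇒ p depends on x, y only through x² + y².
Checking where it meets the axes: a circular section at z = 1 has radius exactly 1.
Solving for integer coefficients yields p as stated.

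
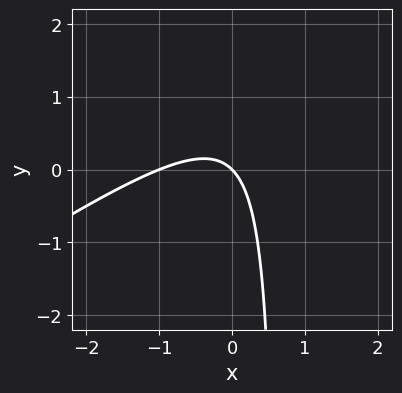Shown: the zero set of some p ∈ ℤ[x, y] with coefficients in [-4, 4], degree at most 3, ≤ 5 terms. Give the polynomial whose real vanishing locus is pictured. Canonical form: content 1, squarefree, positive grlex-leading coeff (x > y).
First, deg p = 2. A generic line meets the curve in up to 2 points.
Next, observable constraints: the x-axis gridline crossings are at x ∈ {-1, 0}; one y-axis crossing is at y = 0.
Finally, fitting integer coefficients to these (and the overall shape) gives p.

2*x^2 - 3*x*y + 2*x + 2*y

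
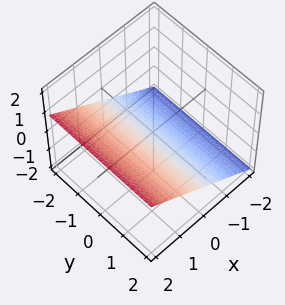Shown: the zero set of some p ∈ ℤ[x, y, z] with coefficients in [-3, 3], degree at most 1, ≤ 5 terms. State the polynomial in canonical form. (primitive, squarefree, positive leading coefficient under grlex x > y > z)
2*x - 3*z - 2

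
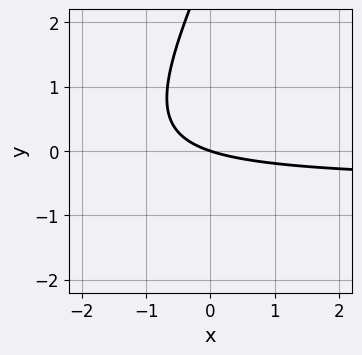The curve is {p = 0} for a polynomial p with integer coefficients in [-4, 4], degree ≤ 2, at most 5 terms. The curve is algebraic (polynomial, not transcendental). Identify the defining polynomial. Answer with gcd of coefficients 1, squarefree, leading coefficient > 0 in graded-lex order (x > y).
(a) Degree: a generic line meets the curve in up to 2 points, so deg p = 2.
(b) From the visible intercepts: it meets the y-axis at y = 0 (among the integer gridlines); it crosses the x-axis at the gridline x = 0.
(c) These observations pin down the coefficients.

2*x*y - y^2 + x + 3*y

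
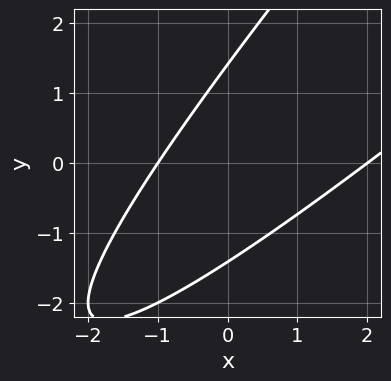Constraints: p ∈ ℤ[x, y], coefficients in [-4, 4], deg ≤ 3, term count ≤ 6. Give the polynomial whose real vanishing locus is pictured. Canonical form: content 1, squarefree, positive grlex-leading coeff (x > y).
(a) deg p = 2. No degree-1 curve has this shape.
(b) From the visible intercepts: the x-axis gridline crossings are at x ∈ {-1, 2}.
(c) Assembling these constraints gives the stated polynomial.

x^2 - 2*x*y + y^2 - x - 2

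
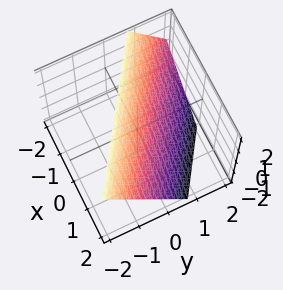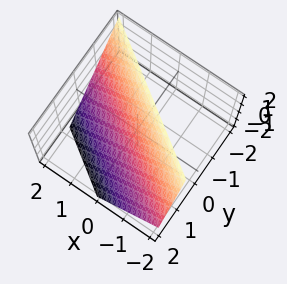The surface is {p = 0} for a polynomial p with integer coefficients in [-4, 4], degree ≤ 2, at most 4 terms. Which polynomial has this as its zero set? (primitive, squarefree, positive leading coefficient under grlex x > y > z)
2*x + 3*y + 2*z - 2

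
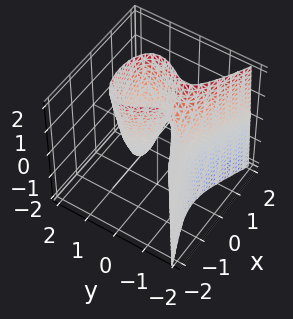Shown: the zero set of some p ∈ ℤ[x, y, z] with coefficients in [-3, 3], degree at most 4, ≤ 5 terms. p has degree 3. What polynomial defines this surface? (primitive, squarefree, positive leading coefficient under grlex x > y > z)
3*y^3 + 3*x^2 - 3*y - z

1. deg p = 3. The shape is more complex than any degree-2 surface.
2. From the visible intercepts: one x-axis crossing is at x = 0; it meets the z-axis at z = 0 (among the integer gridlines); the y-axis gridline crossings are at y ∈ {-1, 0, 1}.
3. Matching integer coefficients to the picture gives p.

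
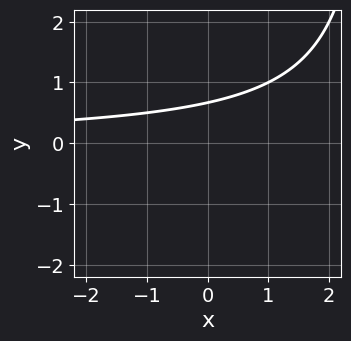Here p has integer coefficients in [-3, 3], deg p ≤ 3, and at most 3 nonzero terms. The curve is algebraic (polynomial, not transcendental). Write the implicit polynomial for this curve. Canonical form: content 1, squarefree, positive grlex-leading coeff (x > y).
1. Degree: the shape is more complex than any degree-1 curve, so deg p = 2.
2. From the visible intercepts: the curve avoids every integer x-axis point in the box.
3. Putting this together gives p.

x*y - 3*y + 2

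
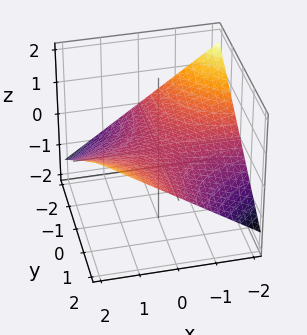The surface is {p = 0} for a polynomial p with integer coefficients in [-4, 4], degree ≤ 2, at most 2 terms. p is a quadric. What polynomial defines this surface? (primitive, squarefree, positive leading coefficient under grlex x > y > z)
First, deg p = 2. A hyperbolic paraboloid; a quadric.
Then, against the integer gridlines: it crosses the z-axis at the gridline z = 0; the visible x-axis segment lies entirely on the surface; the visible y-axis segment lies entirely on the surface.
Finally, together with the visible shape, these determine p as stated.

x*y - 3*z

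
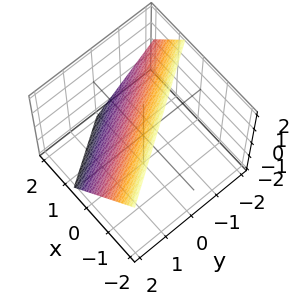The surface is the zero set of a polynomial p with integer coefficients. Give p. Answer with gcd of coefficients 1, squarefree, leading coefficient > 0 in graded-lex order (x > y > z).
1. Degree: every cross-section is a straight line — this is a plane, so deg p = 1.
2. Against the integer gridlines: one z-axis crossing is at z = 1; it crosses the y-axis at the gridline y = 1.
3. Fitting integer coefficients to these (and the overall shape) gives p.

3*x + 2*y + 2*z - 2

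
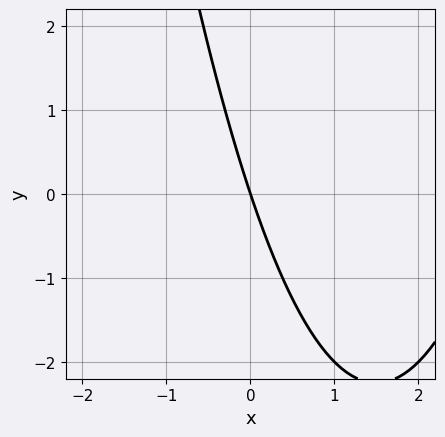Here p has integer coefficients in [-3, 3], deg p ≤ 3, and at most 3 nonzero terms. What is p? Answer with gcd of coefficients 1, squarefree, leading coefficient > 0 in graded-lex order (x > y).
x^2 - 3*x - y

The degree is 2 — the shape is more complex than any degree-1 curve.
Reading off the gridlines: it crosses the y-axis at the gridline y = 0; one x-axis crossing is at x = 0.
Fitting integer coefficients to these (and the overall shape) gives p.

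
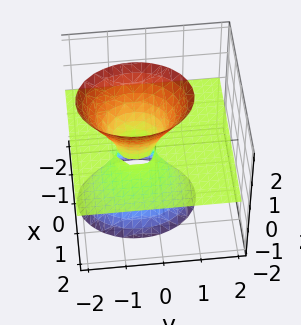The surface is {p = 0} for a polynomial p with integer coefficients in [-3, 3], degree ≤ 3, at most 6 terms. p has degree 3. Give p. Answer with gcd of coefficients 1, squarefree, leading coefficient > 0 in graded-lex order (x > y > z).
3*x^2*z + 2*y^2*z - z^3 + 2*y*z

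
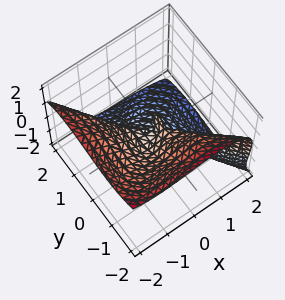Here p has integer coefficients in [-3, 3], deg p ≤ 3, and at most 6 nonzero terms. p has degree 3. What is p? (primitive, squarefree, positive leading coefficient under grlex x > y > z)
1. Degree: the shape is more complex than any degree-2 surface, so deg p = 3.
2. From the axis intercepts and sections: it crosses the x-axis at the gridline x = 0; one y-axis crossing is at y = 0; it meets the z-axis at z = 0 (among the integer gridlines).
3. Fitting integer coefficients to these (and the overall shape) gives p.

2*x^3 - x^2*y + 2*y^3 + 3*z^3 - 2*x*z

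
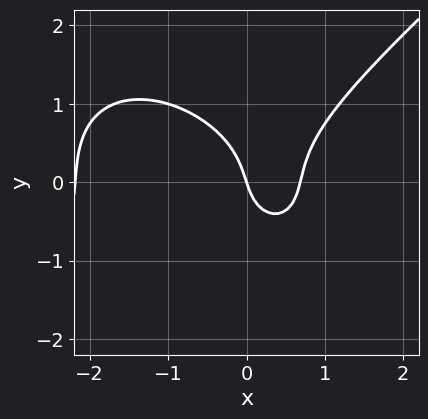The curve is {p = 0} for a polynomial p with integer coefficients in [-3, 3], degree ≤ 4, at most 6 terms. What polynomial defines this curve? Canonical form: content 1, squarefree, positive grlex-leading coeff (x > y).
(a) Degree: no degree-2 curve has this shape, so deg p = 3.
(b) Checking where it meets the axes: it crosses the x-axis at the gridline x = 0; one y-axis crossing is at y = 0.
(c) Assembling these constraints gives the stated polynomial.

2*x^3 - 3*y^3 + 3*x^2 - 3*x - y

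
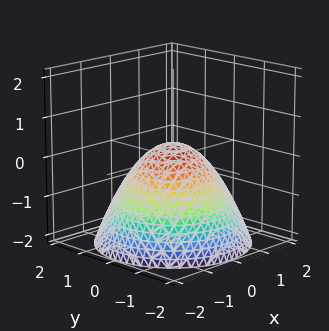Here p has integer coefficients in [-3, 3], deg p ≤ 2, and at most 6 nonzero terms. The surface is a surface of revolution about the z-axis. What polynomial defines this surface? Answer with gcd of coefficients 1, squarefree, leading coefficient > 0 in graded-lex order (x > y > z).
First, the degree is 2 — no degree-1 surface has this shape.
Then, symmetry: every cross-section ⟂ z is a circle, so x, y appear only via x² + y².
Next, from the axis intercepts and sections: a circular section at z = -2 has radius between 1 and 2.
Finally, putting this together gives p.

2*x^2 + 2*y^2 + 3*z - 1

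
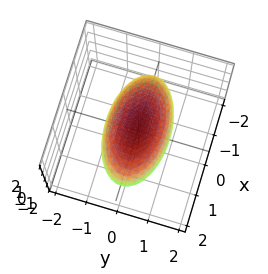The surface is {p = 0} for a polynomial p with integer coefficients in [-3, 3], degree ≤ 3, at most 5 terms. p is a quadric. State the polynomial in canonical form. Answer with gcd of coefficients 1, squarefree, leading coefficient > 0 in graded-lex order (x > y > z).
x^2 + 3*y^2 + 2*z^2 - 3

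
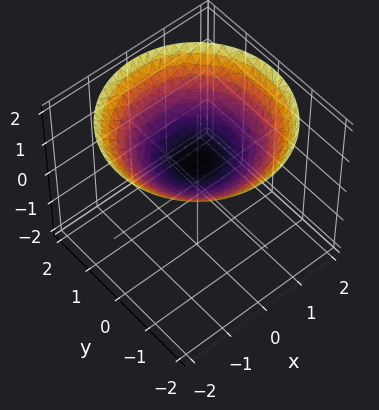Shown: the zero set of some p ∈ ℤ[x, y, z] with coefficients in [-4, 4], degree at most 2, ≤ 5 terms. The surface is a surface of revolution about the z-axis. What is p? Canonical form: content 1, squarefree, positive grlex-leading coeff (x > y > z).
Degree: no degree-1 surface has this shape, so deg p = 2.
Symmetries: rotational symmetry about the z-axis ⇒ p depends on x, y only through x² + y².
Against the integer gridlines: the surface avoids every integer y-axis point in the box; it misses every integer gridline on the x-axis; a circular section at z = 1 has radius exactly 1.
Matching integer coefficients to the picture gives p.

x^2 + y^2 - 3*z + 2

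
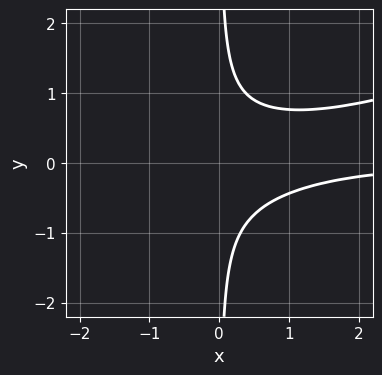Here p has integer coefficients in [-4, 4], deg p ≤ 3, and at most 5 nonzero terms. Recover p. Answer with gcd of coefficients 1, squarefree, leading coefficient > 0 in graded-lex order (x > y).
x^2*y - 3*x*y^2 + 1

1. The degree is 3 — a generic line meets the curve in up to 3 points.
2. Reading off the gridlines: the curve avoids every integer x-axis point in the box; no y-intercept at any integer in the box.
3. Matching integer coefficients to the picture gives p.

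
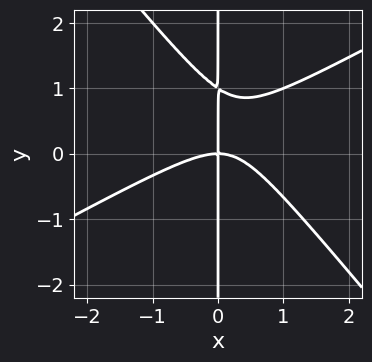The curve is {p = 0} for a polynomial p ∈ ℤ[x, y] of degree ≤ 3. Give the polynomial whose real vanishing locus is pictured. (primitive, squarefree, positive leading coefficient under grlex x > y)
2*x^3 - 2*x^2*y - 3*x*y^2 + 3*x*y

The degree is 3 — a generic line meets the curve in up to 3 points.
Checking where it meets the axes: every point of the y-axis in the box is on the curve; it crosses the x-axis at the gridline x = 0.
Fitting integer coefficients to these (and the overall shape) gives p.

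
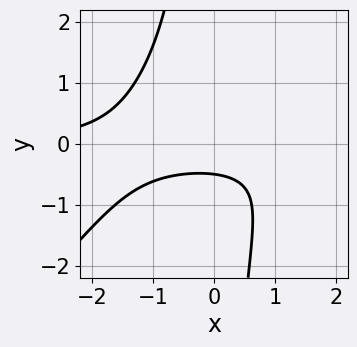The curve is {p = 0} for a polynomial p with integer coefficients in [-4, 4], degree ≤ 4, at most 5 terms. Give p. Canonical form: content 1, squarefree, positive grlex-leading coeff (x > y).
x^2*y - x*y^2 - 2*y - 1

Degree: a generic line meets the curve in up to 3 points, so deg p = 3.
Observable constraints: no x-intercept at any integer in the box.
Putting this together gives p.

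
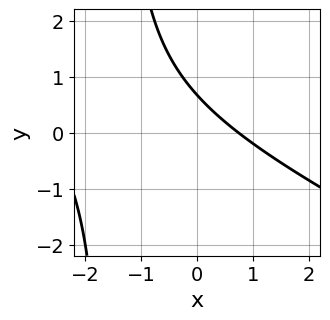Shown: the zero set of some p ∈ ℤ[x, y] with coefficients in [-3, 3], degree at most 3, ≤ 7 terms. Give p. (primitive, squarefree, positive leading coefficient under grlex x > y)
x^2 + 2*x*y + 2*x + 3*y - 2

Degree: the shape is more complex than any degree-1 curve, so deg p = 2.
Putting this together gives p.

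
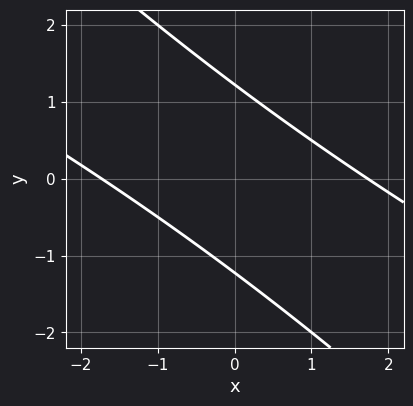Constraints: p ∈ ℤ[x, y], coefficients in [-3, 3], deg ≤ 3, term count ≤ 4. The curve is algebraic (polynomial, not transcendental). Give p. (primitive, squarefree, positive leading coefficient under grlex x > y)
(a) deg p = 2.
(b) Solving for integer coefficients yields p as stated.

x^2 + 3*x*y + 2*y^2 - 3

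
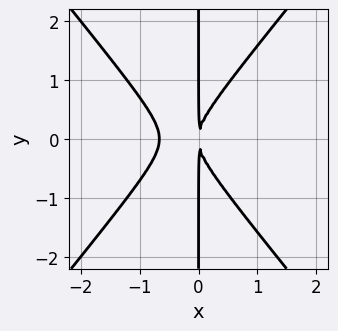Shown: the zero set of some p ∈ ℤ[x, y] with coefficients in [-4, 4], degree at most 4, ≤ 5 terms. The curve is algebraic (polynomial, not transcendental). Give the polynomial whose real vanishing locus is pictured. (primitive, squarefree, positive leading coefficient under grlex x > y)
1. Degree: a generic line meets the curve in up to 3 points, so deg p = 3.
2. Symmetries: mirror symmetry y ↦ −y ⇒ only even powers of y.
3. Checking where it meets the axes: the visible y-axis segment lies entirely on the curve.
4. Together with the visible shape, these determine p as stated.

3*x^3 - 2*x*y^2 + 2*x^2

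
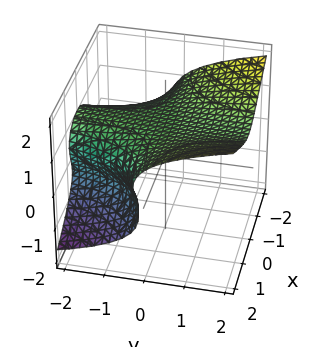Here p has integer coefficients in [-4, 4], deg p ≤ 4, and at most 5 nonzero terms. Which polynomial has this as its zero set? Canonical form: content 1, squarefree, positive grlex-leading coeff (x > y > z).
x^2*y - 2*z^3 + z + 1

The degree is 3 — no degree-2 surface has this shape.
Observable constraints: no y-intercept at any integer in the box; it crosses the z-axis at the gridline z = 1; no x-intercept at any integer in the box.
These observations pin down the coefficients.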